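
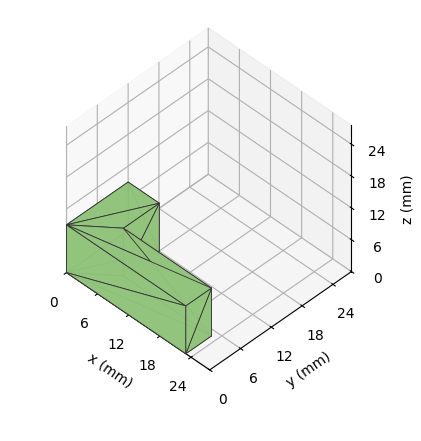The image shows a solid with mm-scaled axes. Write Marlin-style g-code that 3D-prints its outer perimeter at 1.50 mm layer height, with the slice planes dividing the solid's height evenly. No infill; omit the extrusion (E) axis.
Reading the render: the shape is an L-shaped prism: outer 23 × 12 mm, arm thicknesses ≈ 5 mm (horizontal) and 6 mm (vertical), extruded 9 mm in z (dimensions read to the nearest mm from the axis ticks). For the g-code, the solid's height is divided into equal slices at the stated Δz and each level perimeter traced with G1 moves after a G0 lift.

; perimeter-only toolpath
G21 ; units = mm
G90 ; absolute positioning
G28 ; home
; layer 1
G0 Z1.50
G0 X0.00 Y0.00
G1 X23.00 Y0.00
G1 X23.00 Y5.00
G1 X6.00 Y5.00
G1 X6.00 Y12.00
G1 X0.00 Y12.00
G1 X0.00 Y0.00
; layer 2
G0 Z3.00
G0 X0.00 Y0.00
G1 X23.00 Y0.00
G1 X23.00 Y5.00
G1 X6.00 Y5.00
G1 X6.00 Y12.00
G1 X0.00 Y12.00
G1 X0.00 Y0.00
; layer 3
G0 Z4.50
G0 X0.00 Y0.00
G1 X23.00 Y0.00
G1 X23.00 Y5.00
G1 X6.00 Y5.00
G1 X6.00 Y12.00
G1 X0.00 Y12.00
G1 X0.00 Y0.00
; layer 4
G0 Z6.00
G0 X0.00 Y0.00
G1 X23.00 Y0.00
G1 X23.00 Y5.00
G1 X6.00 Y5.00
G1 X6.00 Y12.00
G1 X0.00 Y12.00
G1 X0.00 Y0.00
; layer 5
G0 Z7.50
G0 X0.00 Y0.00
G1 X23.00 Y0.00
G1 X23.00 Y5.00
G1 X6.00 Y5.00
G1 X6.00 Y12.00
G1 X0.00 Y12.00
G1 X0.00 Y0.00
; layer 6
G0 Z9.00
G0 X0.00 Y0.00
G1 X23.00 Y0.00
G1 X23.00 Y5.00
G1 X6.00 Y5.00
G1 X6.00 Y12.00
G1 X0.00 Y12.00
G1 X0.00 Y0.00
M2 ; end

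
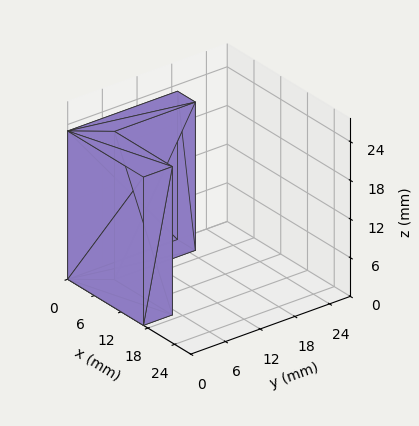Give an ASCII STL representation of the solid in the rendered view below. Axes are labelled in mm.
Reading the render: the shape is an L-shaped prism: outer 17 × 19 mm, arm thicknesses ≈ 5 mm (horizontal) and 4 mm (vertical), extruded 23 mm in z (dimensions read to the nearest mm from the axis ticks). For the STL, each face is triangulated and given an outward normal.

solid part
  facet normal 0.0000 0.0000 -1.0000
    outer loop
      vertex 17.00 5.00 0.00
      vertex 17.00 0.00 0.00
      vertex 0.00 0.00 0.00
    endloop
  endfacet
  facet normal 0.0000 0.0000 -1.0000
    outer loop
      vertex 4.00 5.00 0.00
      vertex 17.00 5.00 0.00
      vertex 0.00 0.00 0.00
    endloop
  endfacet
  facet normal 0.0000 0.0000 -1.0000
    outer loop
      vertex 4.00 19.00 0.00
      vertex 4.00 5.00 0.00
      vertex 0.00 0.00 0.00
    endloop
  endfacet
  facet normal 0.0000 0.0000 -1.0000
    outer loop
      vertex 0.00 19.00 0.00
      vertex 4.00 19.00 0.00
      vertex 0.00 0.00 0.00
    endloop
  endfacet
  facet normal 0.0000 0.0000 1.0000
    outer loop
      vertex 0.00 0.00 23.00
      vertex 17.00 0.00 23.00
      vertex 17.00 5.00 23.00
    endloop
  endfacet
  facet normal 0.0000 0.0000 1.0000
    outer loop
      vertex 0.00 0.00 23.00
      vertex 17.00 5.00 23.00
      vertex 4.00 5.00 23.00
    endloop
  endfacet
  facet normal 0.0000 0.0000 1.0000
    outer loop
      vertex 0.00 0.00 23.00
      vertex 4.00 5.00 23.00
      vertex 4.00 19.00 23.00
    endloop
  endfacet
  facet normal 0.0000 0.0000 1.0000
    outer loop
      vertex 0.00 0.00 23.00
      vertex 4.00 19.00 23.00
      vertex 0.00 19.00 23.00
    endloop
  endfacet
  facet normal 0.0000 -1.0000 0.0000
    outer loop
      vertex 0.00 0.00 0.00
      vertex 17.00 0.00 0.00
      vertex 17.00 0.00 23.00
    endloop
  endfacet
  facet normal 0.0000 -1.0000 0.0000
    outer loop
      vertex 0.00 0.00 0.00
      vertex 17.00 0.00 23.00
      vertex 0.00 0.00 23.00
    endloop
  endfacet
  facet normal 1.0000 0.0000 0.0000
    outer loop
      vertex 17.00 0.00 0.00
      vertex 17.00 5.00 0.00
      vertex 17.00 5.00 23.00
    endloop
  endfacet
  facet normal 1.0000 0.0000 0.0000
    outer loop
      vertex 17.00 0.00 0.00
      vertex 17.00 5.00 23.00
      vertex 17.00 0.00 23.00
    endloop
  endfacet
  facet normal 0.0000 1.0000 0.0000
    outer loop
      vertex 17.00 5.00 0.00
      vertex 4.00 5.00 0.00
      vertex 4.00 5.00 23.00
    endloop
  endfacet
  facet normal 0.0000 1.0000 0.0000
    outer loop
      vertex 17.00 5.00 0.00
      vertex 4.00 5.00 23.00
      vertex 17.00 5.00 23.00
    endloop
  endfacet
  facet normal 1.0000 0.0000 0.0000
    outer loop
      vertex 4.00 5.00 0.00
      vertex 4.00 19.00 0.00
      vertex 4.00 19.00 23.00
    endloop
  endfacet
  facet normal 1.0000 0.0000 0.0000
    outer loop
      vertex 4.00 5.00 0.00
      vertex 4.00 19.00 23.00
      vertex 4.00 5.00 23.00
    endloop
  endfacet
  facet normal 0.0000 1.0000 0.0000
    outer loop
      vertex 4.00 19.00 0.00
      vertex 0.00 19.00 0.00
      vertex 0.00 19.00 23.00
    endloop
  endfacet
  facet normal 0.0000 1.0000 0.0000
    outer loop
      vertex 4.00 19.00 0.00
      vertex 0.00 19.00 23.00
      vertex 4.00 19.00 23.00
    endloop
  endfacet
  facet normal -1.0000 0.0000 0.0000
    outer loop
      vertex 0.00 19.00 0.00
      vertex 0.00 0.00 0.00
      vertex 0.00 0.00 23.00
    endloop
  endfacet
  facet normal -1.0000 0.0000 0.0000
    outer loop
      vertex 0.00 19.00 0.00
      vertex 0.00 0.00 23.00
      vertex 0.00 19.00 23.00
    endloop
  endfacet
endsolid part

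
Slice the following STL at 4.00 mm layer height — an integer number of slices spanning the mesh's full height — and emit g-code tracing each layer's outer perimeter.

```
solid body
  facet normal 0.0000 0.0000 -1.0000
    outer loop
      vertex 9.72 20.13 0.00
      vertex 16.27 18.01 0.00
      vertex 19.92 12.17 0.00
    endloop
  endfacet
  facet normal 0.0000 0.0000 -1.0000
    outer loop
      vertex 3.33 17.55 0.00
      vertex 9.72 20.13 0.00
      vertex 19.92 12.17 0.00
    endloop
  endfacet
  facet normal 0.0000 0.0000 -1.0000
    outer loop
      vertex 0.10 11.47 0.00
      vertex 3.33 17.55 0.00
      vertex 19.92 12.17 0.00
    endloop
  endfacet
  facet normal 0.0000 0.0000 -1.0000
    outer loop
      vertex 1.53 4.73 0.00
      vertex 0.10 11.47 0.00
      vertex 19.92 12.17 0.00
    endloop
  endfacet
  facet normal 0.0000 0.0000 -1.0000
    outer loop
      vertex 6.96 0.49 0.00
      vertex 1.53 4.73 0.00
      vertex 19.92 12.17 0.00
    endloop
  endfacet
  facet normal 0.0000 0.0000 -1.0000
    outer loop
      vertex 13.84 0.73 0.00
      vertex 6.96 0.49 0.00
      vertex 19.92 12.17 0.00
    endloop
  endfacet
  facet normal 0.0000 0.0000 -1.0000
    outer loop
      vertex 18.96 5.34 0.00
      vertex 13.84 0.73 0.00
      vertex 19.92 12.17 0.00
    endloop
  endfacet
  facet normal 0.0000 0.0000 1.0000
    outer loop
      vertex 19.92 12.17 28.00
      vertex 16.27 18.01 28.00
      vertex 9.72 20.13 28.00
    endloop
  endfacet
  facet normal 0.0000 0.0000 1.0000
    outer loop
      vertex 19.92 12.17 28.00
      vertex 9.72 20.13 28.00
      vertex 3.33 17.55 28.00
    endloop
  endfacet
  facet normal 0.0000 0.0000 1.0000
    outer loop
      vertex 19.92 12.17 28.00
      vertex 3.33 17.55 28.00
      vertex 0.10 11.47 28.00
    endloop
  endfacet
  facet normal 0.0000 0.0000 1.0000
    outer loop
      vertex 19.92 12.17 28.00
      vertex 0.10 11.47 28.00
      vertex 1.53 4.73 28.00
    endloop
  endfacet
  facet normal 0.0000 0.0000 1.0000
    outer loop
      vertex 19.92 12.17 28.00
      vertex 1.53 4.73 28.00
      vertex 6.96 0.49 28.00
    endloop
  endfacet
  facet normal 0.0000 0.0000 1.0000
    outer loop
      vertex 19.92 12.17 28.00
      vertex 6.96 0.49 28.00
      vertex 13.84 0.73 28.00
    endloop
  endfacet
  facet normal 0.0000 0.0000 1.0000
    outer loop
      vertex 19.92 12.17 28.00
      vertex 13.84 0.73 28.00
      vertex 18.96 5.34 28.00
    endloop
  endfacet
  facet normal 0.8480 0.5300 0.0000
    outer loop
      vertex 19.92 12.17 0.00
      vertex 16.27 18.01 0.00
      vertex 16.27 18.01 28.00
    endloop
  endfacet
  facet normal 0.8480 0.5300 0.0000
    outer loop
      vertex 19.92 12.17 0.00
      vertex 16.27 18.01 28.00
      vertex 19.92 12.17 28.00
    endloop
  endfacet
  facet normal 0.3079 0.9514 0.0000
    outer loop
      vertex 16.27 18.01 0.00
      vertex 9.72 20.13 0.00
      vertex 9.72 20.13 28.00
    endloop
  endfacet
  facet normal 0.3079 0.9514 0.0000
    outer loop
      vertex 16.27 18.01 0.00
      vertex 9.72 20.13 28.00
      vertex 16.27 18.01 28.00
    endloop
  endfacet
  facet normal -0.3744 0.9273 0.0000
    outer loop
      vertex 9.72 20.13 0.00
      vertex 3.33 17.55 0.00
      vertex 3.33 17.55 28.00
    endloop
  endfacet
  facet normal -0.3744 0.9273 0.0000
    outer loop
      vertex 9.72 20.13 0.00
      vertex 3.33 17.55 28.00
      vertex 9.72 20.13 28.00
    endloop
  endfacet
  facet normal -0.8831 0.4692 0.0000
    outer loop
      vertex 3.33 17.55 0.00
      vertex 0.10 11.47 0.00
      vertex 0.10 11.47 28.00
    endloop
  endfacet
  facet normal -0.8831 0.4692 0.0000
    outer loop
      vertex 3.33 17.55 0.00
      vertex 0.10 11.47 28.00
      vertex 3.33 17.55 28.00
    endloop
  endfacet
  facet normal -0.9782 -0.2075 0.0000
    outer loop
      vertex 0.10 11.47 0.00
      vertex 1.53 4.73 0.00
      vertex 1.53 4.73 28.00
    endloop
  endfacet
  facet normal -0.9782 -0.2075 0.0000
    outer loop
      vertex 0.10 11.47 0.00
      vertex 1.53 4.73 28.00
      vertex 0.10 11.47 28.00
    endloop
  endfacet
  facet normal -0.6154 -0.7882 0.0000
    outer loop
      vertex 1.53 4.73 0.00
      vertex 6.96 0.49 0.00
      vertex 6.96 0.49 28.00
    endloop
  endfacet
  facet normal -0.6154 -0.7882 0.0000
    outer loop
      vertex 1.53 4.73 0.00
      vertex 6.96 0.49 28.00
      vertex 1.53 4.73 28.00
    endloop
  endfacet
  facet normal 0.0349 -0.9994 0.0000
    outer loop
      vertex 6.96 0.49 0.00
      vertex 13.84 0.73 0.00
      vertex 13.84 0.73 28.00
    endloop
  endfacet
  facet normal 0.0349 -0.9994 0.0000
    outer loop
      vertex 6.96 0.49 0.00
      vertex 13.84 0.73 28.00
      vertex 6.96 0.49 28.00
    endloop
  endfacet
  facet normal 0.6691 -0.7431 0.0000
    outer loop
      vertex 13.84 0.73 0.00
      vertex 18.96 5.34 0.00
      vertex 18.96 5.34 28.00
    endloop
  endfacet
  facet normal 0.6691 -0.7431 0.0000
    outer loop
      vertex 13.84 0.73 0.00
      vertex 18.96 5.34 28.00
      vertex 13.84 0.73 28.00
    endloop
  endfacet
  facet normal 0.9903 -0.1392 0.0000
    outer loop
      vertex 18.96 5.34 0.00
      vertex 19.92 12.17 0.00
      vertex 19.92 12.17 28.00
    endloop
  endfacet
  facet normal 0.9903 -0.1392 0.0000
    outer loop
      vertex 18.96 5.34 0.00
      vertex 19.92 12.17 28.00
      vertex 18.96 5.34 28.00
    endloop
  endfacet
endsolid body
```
; perimeter-only toolpath
G21 ; units = mm
G90 ; absolute positioning
G28 ; home
; layer 1
G0 Z4.00
G0 X19.92 Y12.17
G1 X16.27 Y18.01
G1 X9.72 Y20.13
G1 X3.33 Y17.55
G1 X0.10 Y11.47
G1 X1.53 Y4.73
G1 X6.96 Y0.49
G1 X13.84 Y0.73
G1 X18.96 Y5.34
G1 X19.92 Y12.17
; layer 2
G0 Z8.00
G0 X19.92 Y12.17
G1 X16.27 Y18.01
G1 X9.72 Y20.13
G1 X3.33 Y17.55
G1 X0.10 Y11.47
G1 X1.53 Y4.73
G1 X6.96 Y0.49
G1 X13.84 Y0.73
G1 X18.96 Y5.34
G1 X19.92 Y12.17
; layer 3
G0 Z12.00
G0 X19.92 Y12.17
G1 X16.27 Y18.01
G1 X9.72 Y20.13
G1 X3.33 Y17.55
G1 X0.10 Y11.47
G1 X1.53 Y4.73
G1 X6.96 Y0.49
G1 X13.84 Y0.73
G1 X18.96 Y5.34
G1 X19.92 Y12.17
; layer 4
G0 Z16.00
G0 X19.92 Y12.17
G1 X16.27 Y18.01
G1 X9.72 Y20.13
G1 X3.33 Y17.55
G1 X0.10 Y11.47
G1 X1.53 Y4.73
G1 X6.96 Y0.49
G1 X13.84 Y0.73
G1 X18.96 Y5.34
G1 X19.92 Y12.17
; layer 5
G0 Z20.00
G0 X19.92 Y12.17
G1 X16.27 Y18.01
G1 X9.72 Y20.13
G1 X3.33 Y17.55
G1 X0.10 Y11.47
G1 X1.53 Y4.73
G1 X6.96 Y0.49
G1 X13.84 Y0.73
G1 X18.96 Y5.34
G1 X19.92 Y12.17
; layer 6
G0 Z24.00
G0 X19.92 Y12.17
G1 X16.27 Y18.01
G1 X9.72 Y20.13
G1 X3.33 Y17.55
G1 X0.10 Y11.47
G1 X1.53 Y4.73
G1 X6.96 Y0.49
G1 X13.84 Y0.73
G1 X18.96 Y5.34
G1 X19.92 Y12.17
; layer 7
G0 Z28.00
G0 X19.92 Y12.17
G1 X16.27 Y18.01
G1 X9.72 Y20.13
G1 X3.33 Y17.55
G1 X0.10 Y11.47
G1 X1.53 Y4.73
G1 X6.96 Y0.49
G1 X13.84 Y0.73
G1 X18.96 Y5.34
G1 X19.92 Y12.17
M2 ; end

The solid is a regular 9-sided prism (a cylinder approximated with 9 flat sides), circumscribed radius ≈ 10.1 mm, height ≈ 28 mm. Slicing at Δz = 4.00 mm — 7 equal slices spanning the solid's height, so layer i sits at z = i·h/7 — gives 7 non-empty perimeters. Each is a 9-segment closed polygon; G0 lifts to the layer z and rapids to the start vertex, then G1 traces the edges.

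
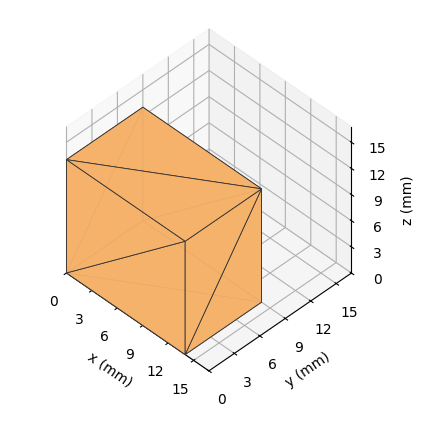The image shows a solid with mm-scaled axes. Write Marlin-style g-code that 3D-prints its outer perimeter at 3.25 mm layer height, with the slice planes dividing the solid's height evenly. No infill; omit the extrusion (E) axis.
Reading the render: the shape is a rectangular box, roughly 14 × 9 mm footprint and 13 mm tall (dimensions read to the nearest mm from the axis ticks). For the g-code, the solid's height is divided into equal slices at the stated Δz and each level perimeter traced with G1 moves after a G0 lift.

; perimeter-only toolpath
G21 ; units = mm
G90 ; absolute positioning
G28 ; home
; layer 1
G0 Z3.25
G0 X0.00 Y0.00
G1 X14.00 Y0.00
G1 X14.00 Y9.00
G1 X0.00 Y9.00
G1 X0.00 Y0.00
; layer 2
G0 Z6.50
G0 X0.00 Y0.00
G1 X14.00 Y0.00
G1 X14.00 Y9.00
G1 X0.00 Y9.00
G1 X0.00 Y0.00
; layer 3
G0 Z9.75
G0 X0.00 Y0.00
G1 X14.00 Y0.00
G1 X14.00 Y9.00
G1 X0.00 Y9.00
G1 X0.00 Y0.00
; layer 4
G0 Z13.00
G0 X0.00 Y0.00
G1 X14.00 Y0.00
G1 X14.00 Y9.00
G1 X0.00 Y9.00
G1 X0.00 Y0.00
M2 ; end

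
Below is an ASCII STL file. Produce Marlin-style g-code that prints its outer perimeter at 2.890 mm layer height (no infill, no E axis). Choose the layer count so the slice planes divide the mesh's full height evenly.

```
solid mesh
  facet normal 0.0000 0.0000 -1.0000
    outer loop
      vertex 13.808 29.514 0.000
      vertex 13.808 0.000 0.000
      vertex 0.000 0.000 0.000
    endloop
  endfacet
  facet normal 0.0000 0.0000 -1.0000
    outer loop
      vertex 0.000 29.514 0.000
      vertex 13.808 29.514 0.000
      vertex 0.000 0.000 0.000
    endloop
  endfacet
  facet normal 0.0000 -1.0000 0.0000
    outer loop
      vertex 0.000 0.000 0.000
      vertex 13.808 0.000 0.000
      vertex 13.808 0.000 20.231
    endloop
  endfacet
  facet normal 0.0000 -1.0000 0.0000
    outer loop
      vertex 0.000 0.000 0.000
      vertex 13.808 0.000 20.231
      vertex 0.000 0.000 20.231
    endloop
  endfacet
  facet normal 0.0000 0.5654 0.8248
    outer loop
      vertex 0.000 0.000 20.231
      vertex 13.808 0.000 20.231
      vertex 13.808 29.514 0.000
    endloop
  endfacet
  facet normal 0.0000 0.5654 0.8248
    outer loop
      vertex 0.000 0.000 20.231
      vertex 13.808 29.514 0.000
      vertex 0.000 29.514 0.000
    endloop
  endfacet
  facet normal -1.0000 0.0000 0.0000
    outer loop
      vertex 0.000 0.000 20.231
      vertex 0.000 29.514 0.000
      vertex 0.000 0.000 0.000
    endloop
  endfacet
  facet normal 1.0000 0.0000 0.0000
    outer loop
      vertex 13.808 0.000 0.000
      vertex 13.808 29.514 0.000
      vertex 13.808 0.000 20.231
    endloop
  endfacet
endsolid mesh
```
; perimeter-only toolpath
G21 ; units = mm
G90 ; absolute positioning
G28 ; home
; layer 1
G0 Z2.890
G0 X0.000 Y0.000
G1 X13.808 Y0.000
G1 X13.808 Y25.298
G1 X0.000 Y25.298
G1 X0.000 Y0.000
; layer 2
G0 Z5.780
G0 X0.000 Y0.000
G1 X13.808 Y0.000
G1 X13.808 Y21.081
G1 X0.000 Y21.081
G1 X0.000 Y0.000
; layer 3
G0 Z8.670
G0 X0.000 Y0.000
G1 X13.808 Y0.000
G1 X13.808 Y16.865
G1 X0.000 Y16.865
G1 X0.000 Y0.000
; layer 4
G0 Z11.561
G0 X0.000 Y0.000
G1 X13.808 Y0.000
G1 X13.808 Y12.649
G1 X0.000 Y12.649
G1 X0.000 Y0.000
; layer 5
G0 Z14.451
G0 X0.000 Y0.000
G1 X13.808 Y0.000
G1 X13.808 Y8.433
G1 X0.000 Y8.433
G1 X0.000 Y0.000
; layer 6
G0 Z17.341
G0 X0.000 Y0.000
G1 X13.808 Y0.000
G1 X13.808 Y4.216
G1 X0.000 Y4.216
G1 X0.000 Y0.000
M2 ; end

The solid is a wedge (ramp): 13.8 × 29.5 mm base, rising to 20.2 mm along the y=0 edge and sloping linearly to z=0 at y=29.5. Slicing at Δz = 2.890 mm — 7 equal slices spanning the solid's height, so layer i sits at z = i·h/7 — gives 6 non-empty perimeters. Each is a 4-segment closed polygon; G0 lifts to the layer z and rapids to the start vertex, then G1 traces the edges. The cross-section shrinks linearly with z (the slice at the apex is degenerate and omitted).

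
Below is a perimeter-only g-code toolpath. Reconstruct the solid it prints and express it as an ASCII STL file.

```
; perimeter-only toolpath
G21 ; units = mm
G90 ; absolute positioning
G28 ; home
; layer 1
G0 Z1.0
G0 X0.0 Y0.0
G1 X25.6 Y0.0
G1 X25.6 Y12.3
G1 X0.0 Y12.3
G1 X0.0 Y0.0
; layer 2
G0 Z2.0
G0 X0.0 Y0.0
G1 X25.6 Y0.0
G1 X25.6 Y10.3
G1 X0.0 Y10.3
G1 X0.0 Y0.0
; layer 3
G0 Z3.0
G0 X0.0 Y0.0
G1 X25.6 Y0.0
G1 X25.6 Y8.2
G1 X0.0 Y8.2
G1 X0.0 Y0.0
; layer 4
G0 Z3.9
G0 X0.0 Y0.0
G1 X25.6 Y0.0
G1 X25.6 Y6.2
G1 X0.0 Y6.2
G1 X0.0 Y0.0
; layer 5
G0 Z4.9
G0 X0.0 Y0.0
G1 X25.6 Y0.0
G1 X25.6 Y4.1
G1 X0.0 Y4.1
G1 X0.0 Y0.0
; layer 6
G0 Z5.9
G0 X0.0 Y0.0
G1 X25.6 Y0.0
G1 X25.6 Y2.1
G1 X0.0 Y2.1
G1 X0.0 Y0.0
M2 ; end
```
solid part
  facet normal 0.0000 0.0000 -1.0000
    outer loop
      vertex 25.6 14.4 0.0
      vertex 25.6 0.0 0.0
      vertex 0.0 0.0 0.0
    endloop
  endfacet
  facet normal 0.0000 0.0000 -1.0000
    outer loop
      vertex 0.0 14.4 0.0
      vertex 25.6 14.4 0.0
      vertex 0.0 0.0 0.0
    endloop
  endfacet
  facet normal 0.0000 -1.0000 0.0000
    outer loop
      vertex 0.0 0.0 0.0
      vertex 25.6 0.0 0.0
      vertex 25.6 0.0 6.9
    endloop
  endfacet
  facet normal 0.0000 -1.0000 0.0000
    outer loop
      vertex 0.0 0.0 0.0
      vertex 25.6 0.0 6.9
      vertex 0.0 0.0 6.9
    endloop
  endfacet
  facet normal 0.0000 0.4321 0.9018
    outer loop
      vertex 0.0 0.0 6.9
      vertex 25.6 0.0 6.9
      vertex 25.6 14.4 0.0
    endloop
  endfacet
  facet normal 0.0000 0.4321 0.9018
    outer loop
      vertex 0.0 0.0 6.9
      vertex 25.6 14.4 0.0
      vertex 0.0 14.4 0.0
    endloop
  endfacet
  facet normal -1.0000 0.0000 0.0000
    outer loop
      vertex 0.0 0.0 6.9
      vertex 0.0 14.4 0.0
      vertex 0.0 0.0 0.0
    endloop
  endfacet
  facet normal 1.0000 0.0000 0.0000
    outer loop
      vertex 25.6 0.0 0.0
      vertex 25.6 14.4 0.0
      vertex 25.6 0.0 6.9
    endloop
  endfacet
endsolid part

The G0 Z moves step by Δz≈1.0 mm. The G1 loops shrink linearly with z, so the solid tapers from its base footprint up to z≈6.9. Closing with a flat bottom cap and the tapered top and triangulating gives 8 facets — a wedge (ramp): 25.6 × 14.4 mm base, rising to 6.9 mm along the y=0 edge and sloping linearly to z=0 at y=14.4.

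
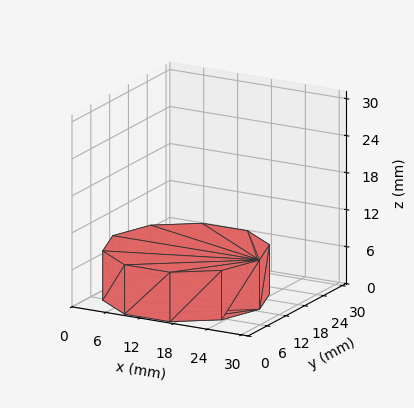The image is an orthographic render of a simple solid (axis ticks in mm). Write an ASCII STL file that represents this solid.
Reading the render: the shape is a regular 10-sided prism (a cylinder approximated with 10 flat sides), circumscribed radius ≈ 13 mm, height ≈ 8 mm (dimensions read to the nearest mm from the axis ticks). For the STL, each face is triangulated and given an outward normal.

solid part
  facet normal 0.0000 0.0000 -1.0000
    outer loop
      vertex 17.017 25.364 0.000
      vertex 23.517 20.641 0.000
      vertex 26.000 13.000 0.000
    endloop
  endfacet
  facet normal 0.0000 0.0000 -1.0000
    outer loop
      vertex 8.983 25.364 0.000
      vertex 17.017 25.364 0.000
      vertex 26.000 13.000 0.000
    endloop
  endfacet
  facet normal 0.0000 0.0000 -1.0000
    outer loop
      vertex 2.483 20.641 0.000
      vertex 8.983 25.364 0.000
      vertex 26.000 13.000 0.000
    endloop
  endfacet
  facet normal 0.0000 0.0000 -1.0000
    outer loop
      vertex 0.000 13.000 0.000
      vertex 2.483 20.641 0.000
      vertex 26.000 13.000 0.000
    endloop
  endfacet
  facet normal 0.0000 0.0000 -1.0000
    outer loop
      vertex 2.483 5.359 0.000
      vertex 0.000 13.000 0.000
      vertex 26.000 13.000 0.000
    endloop
  endfacet
  facet normal 0.0000 0.0000 -1.0000
    outer loop
      vertex 8.983 0.636 0.000
      vertex 2.483 5.359 0.000
      vertex 26.000 13.000 0.000
    endloop
  endfacet
  facet normal 0.0000 0.0000 -1.0000
    outer loop
      vertex 17.017 0.636 0.000
      vertex 8.983 0.636 0.000
      vertex 26.000 13.000 0.000
    endloop
  endfacet
  facet normal 0.0000 0.0000 -1.0000
    outer loop
      vertex 23.517 5.359 0.000
      vertex 17.017 0.636 0.000
      vertex 26.000 13.000 0.000
    endloop
  endfacet
  facet normal 0.0000 0.0000 1.0000
    outer loop
      vertex 26.000 13.000 8.000
      vertex 23.517 20.641 8.000
      vertex 17.017 25.364 8.000
    endloop
  endfacet
  facet normal 0.0000 0.0000 1.0000
    outer loop
      vertex 26.000 13.000 8.000
      vertex 17.017 25.364 8.000
      vertex 8.983 25.364 8.000
    endloop
  endfacet
  facet normal 0.0000 0.0000 1.0000
    outer loop
      vertex 26.000 13.000 8.000
      vertex 8.983 25.364 8.000
      vertex 2.483 20.641 8.000
    endloop
  endfacet
  facet normal 0.0000 0.0000 1.0000
    outer loop
      vertex 26.000 13.000 8.000
      vertex 2.483 20.641 8.000
      vertex 0.000 13.000 8.000
    endloop
  endfacet
  facet normal 0.0000 0.0000 1.0000
    outer loop
      vertex 26.000 13.000 8.000
      vertex 0.000 13.000 8.000
      vertex 2.483 5.359 8.000
    endloop
  endfacet
  facet normal 0.0000 0.0000 1.0000
    outer loop
      vertex 26.000 13.000 8.000
      vertex 2.483 5.359 8.000
      vertex 8.983 0.636 8.000
    endloop
  endfacet
  facet normal 0.0000 0.0000 1.0000
    outer loop
      vertex 26.000 13.000 8.000
      vertex 8.983 0.636 8.000
      vertex 17.017 0.636 8.000
    endloop
  endfacet
  facet normal 0.0000 0.0000 1.0000
    outer loop
      vertex 26.000 13.000 8.000
      vertex 17.017 0.636 8.000
      vertex 23.517 5.359 8.000
    endloop
  endfacet
  facet normal 0.9510 0.3090 0.0000
    outer loop
      vertex 26.000 13.000 0.000
      vertex 23.517 20.641 0.000
      vertex 23.517 20.641 8.000
    endloop
  endfacet
  facet normal 0.9510 0.3090 0.0000
    outer loop
      vertex 26.000 13.000 0.000
      vertex 23.517 20.641 8.000
      vertex 26.000 13.000 8.000
    endloop
  endfacet
  facet normal 0.5878 0.8090 0.0000
    outer loop
      vertex 23.517 20.641 0.000
      vertex 17.017 25.364 0.000
      vertex 17.017 25.364 8.000
    endloop
  endfacet
  facet normal 0.5878 0.8090 0.0000
    outer loop
      vertex 23.517 20.641 0.000
      vertex 17.017 25.364 8.000
      vertex 23.517 20.641 8.000
    endloop
  endfacet
  facet normal 0.0000 1.0000 0.0000
    outer loop
      vertex 17.017 25.364 0.000
      vertex 8.983 25.364 0.000
      vertex 8.983 25.364 8.000
    endloop
  endfacet
  facet normal 0.0000 1.0000 0.0000
    outer loop
      vertex 17.017 25.364 0.000
      vertex 8.983 25.364 8.000
      vertex 17.017 25.364 8.000
    endloop
  endfacet
  facet normal -0.5878 0.8090 0.0000
    outer loop
      vertex 8.983 25.364 0.000
      vertex 2.483 20.641 0.000
      vertex 2.483 20.641 8.000
    endloop
  endfacet
  facet normal -0.5878 0.8090 0.0000
    outer loop
      vertex 8.983 25.364 0.000
      vertex 2.483 20.641 8.000
      vertex 8.983 25.364 8.000
    endloop
  endfacet
  facet normal -0.9510 0.3090 0.0000
    outer loop
      vertex 2.483 20.641 0.000
      vertex 0.000 13.000 0.000
      vertex 0.000 13.000 8.000
    endloop
  endfacet
  facet normal -0.9510 0.3090 0.0000
    outer loop
      vertex 2.483 20.641 0.000
      vertex 0.000 13.000 8.000
      vertex 2.483 20.641 8.000
    endloop
  endfacet
  facet normal -0.9510 -0.3090 0.0000
    outer loop
      vertex 0.000 13.000 0.000
      vertex 2.483 5.359 0.000
      vertex 2.483 5.359 8.000
    endloop
  endfacet
  facet normal -0.9510 -0.3090 0.0000
    outer loop
      vertex 0.000 13.000 0.000
      vertex 2.483 5.359 8.000
      vertex 0.000 13.000 8.000
    endloop
  endfacet
  facet normal -0.5878 -0.8090 0.0000
    outer loop
      vertex 2.483 5.359 0.000
      vertex 8.983 0.636 0.000
      vertex 8.983 0.636 8.000
    endloop
  endfacet
  facet normal -0.5878 -0.8090 0.0000
    outer loop
      vertex 2.483 5.359 0.000
      vertex 8.983 0.636 8.000
      vertex 2.483 5.359 8.000
    endloop
  endfacet
  facet normal 0.0000 -1.0000 0.0000
    outer loop
      vertex 8.983 0.636 0.000
      vertex 17.017 0.636 0.000
      vertex 17.017 0.636 8.000
    endloop
  endfacet
  facet normal 0.0000 -1.0000 0.0000
    outer loop
      vertex 8.983 0.636 0.000
      vertex 17.017 0.636 8.000
      vertex 8.983 0.636 8.000
    endloop
  endfacet
  facet normal 0.5878 -0.8090 0.0000
    outer loop
      vertex 17.017 0.636 0.000
      vertex 23.517 5.359 0.000
      vertex 23.517 5.359 8.000
    endloop
  endfacet
  facet normal 0.5878 -0.8090 0.0000
    outer loop
      vertex 17.017 0.636 0.000
      vertex 23.517 5.359 8.000
      vertex 17.017 0.636 8.000
    endloop
  endfacet
  facet normal 0.9510 -0.3090 0.0000
    outer loop
      vertex 23.517 5.359 0.000
      vertex 26.000 13.000 0.000
      vertex 26.000 13.000 8.000
    endloop
  endfacet
  facet normal 0.9510 -0.3090 0.0000
    outer loop
      vertex 23.517 5.359 0.000
      vertex 26.000 13.000 8.000
      vertex 23.517 5.359 8.000
    endloop
  endfacet
endsolid part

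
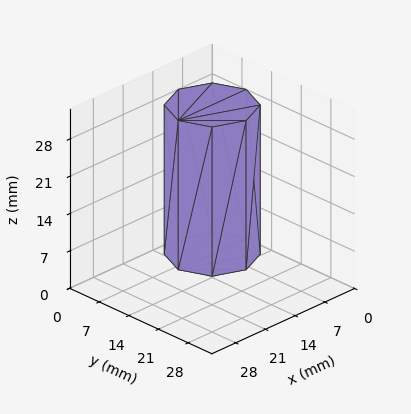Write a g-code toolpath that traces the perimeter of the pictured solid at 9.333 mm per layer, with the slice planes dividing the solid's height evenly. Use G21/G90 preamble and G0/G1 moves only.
Reading the render: the shape is a regular 8-sided prism (a cylinder approximated with 8 flat sides), circumscribed radius ≈ 8 mm, height ≈ 28 mm (dimensions read to the nearest mm from the axis ticks). For the g-code, the solid's height is divided into equal slices at the stated Δz and each level perimeter traced with G1 moves after a G0 lift.

; perimeter-only toolpath
G21 ; units = mm
G90 ; absolute positioning
G28 ; home
; layer 1
G0 Z9.333
G0 X16.000 Y8.000
G1 X13.657 Y13.657
G1 X8.000 Y16.000
G1 X2.343 Y13.657
G1 X0.000 Y8.000
G1 X2.343 Y2.343
G1 X8.000 Y0.000
G1 X13.657 Y2.343
G1 X16.000 Y8.000
; layer 2
G0 Z18.667
G0 X16.000 Y8.000
G1 X13.657 Y13.657
G1 X8.000 Y16.000
G1 X2.343 Y13.657
G1 X0.000 Y8.000
G1 X2.343 Y2.343
G1 X8.000 Y0.000
G1 X13.657 Y2.343
G1 X16.000 Y8.000
; layer 3
G0 Z28.000
G0 X16.000 Y8.000
G1 X13.657 Y13.657
G1 X8.000 Y16.000
G1 X2.343 Y13.657
G1 X0.000 Y8.000
G1 X2.343 Y2.343
G1 X8.000 Y0.000
G1 X13.657 Y2.343
G1 X16.000 Y8.000
M2 ; end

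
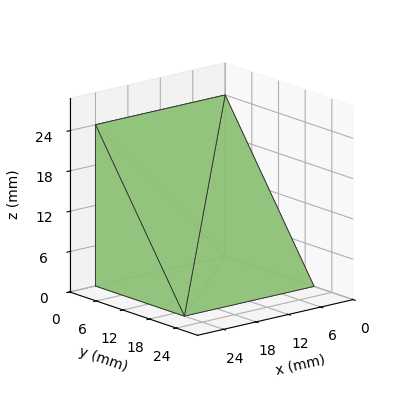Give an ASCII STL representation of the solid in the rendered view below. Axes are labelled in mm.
Reading the render: the shape is a wedge (ramp): 24 × 20 mm base, rising to 24 mm along the y=0 edge and sloping linearly to z=0 at y=20 (dimensions read to the nearest mm from the axis ticks). For the STL, each face is triangulated and given an outward normal.

solid part
  facet normal 0.0000 0.0000 -1.0000
    outer loop
      vertex 24.000 20.000 0.000
      vertex 24.000 0.000 0.000
      vertex 0.000 0.000 0.000
    endloop
  endfacet
  facet normal 0.0000 0.0000 -1.0000
    outer loop
      vertex 0.000 20.000 0.000
      vertex 24.000 20.000 0.000
      vertex 0.000 0.000 0.000
    endloop
  endfacet
  facet normal 0.0000 -1.0000 0.0000
    outer loop
      vertex 0.000 0.000 0.000
      vertex 24.000 0.000 0.000
      vertex 24.000 0.000 24.000
    endloop
  endfacet
  facet normal 0.0000 -1.0000 0.0000
    outer loop
      vertex 0.000 0.000 0.000
      vertex 24.000 0.000 24.000
      vertex 0.000 0.000 24.000
    endloop
  endfacet
  facet normal 0.0000 0.7682 0.6402
    outer loop
      vertex 0.000 0.000 24.000
      vertex 24.000 0.000 24.000
      vertex 24.000 20.000 0.000
    endloop
  endfacet
  facet normal 0.0000 0.7682 0.6402
    outer loop
      vertex 0.000 0.000 24.000
      vertex 24.000 20.000 0.000
      vertex 0.000 20.000 0.000
    endloop
  endfacet
  facet normal -1.0000 0.0000 0.0000
    outer loop
      vertex 0.000 0.000 24.000
      vertex 0.000 20.000 0.000
      vertex 0.000 0.000 0.000
    endloop
  endfacet
  facet normal 1.0000 0.0000 0.0000
    outer loop
      vertex 24.000 0.000 0.000
      vertex 24.000 20.000 0.000
      vertex 24.000 0.000 24.000
    endloop
  endfacet
endsolid part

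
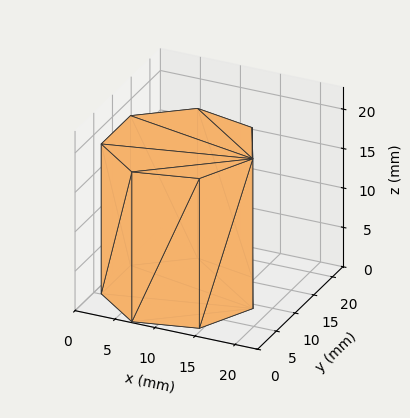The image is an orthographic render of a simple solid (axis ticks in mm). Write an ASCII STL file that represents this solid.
Reading the render: the shape is a regular 7-sided prism (a cylinder approximated with 7 flat sides), circumscribed radius ≈ 9 mm, height ≈ 19 mm (dimensions read to the nearest mm from the axis ticks). For the STL, each face is triangulated and given an outward normal.

solid part
  facet normal 0.0000 0.0000 -1.0000
    outer loop
      vertex 6.997 17.774 0.000
      vertex 14.611 16.036 0.000
      vertex 18.000 9.000 0.000
    endloop
  endfacet
  facet normal 0.0000 0.0000 -1.0000
    outer loop
      vertex 0.891 12.905 0.000
      vertex 6.997 17.774 0.000
      vertex 18.000 9.000 0.000
    endloop
  endfacet
  facet normal 0.0000 0.0000 -1.0000
    outer loop
      vertex 0.891 5.095 0.000
      vertex 0.891 12.905 0.000
      vertex 18.000 9.000 0.000
    endloop
  endfacet
  facet normal 0.0000 0.0000 -1.0000
    outer loop
      vertex 6.997 0.226 0.000
      vertex 0.891 5.095 0.000
      vertex 18.000 9.000 0.000
    endloop
  endfacet
  facet normal 0.0000 0.0000 -1.0000
    outer loop
      vertex 14.611 1.964 0.000
      vertex 6.997 0.226 0.000
      vertex 18.000 9.000 0.000
    endloop
  endfacet
  facet normal 0.0000 0.0000 1.0000
    outer loop
      vertex 18.000 9.000 19.000
      vertex 14.611 16.036 19.000
      vertex 6.997 17.774 19.000
    endloop
  endfacet
  facet normal 0.0000 0.0000 1.0000
    outer loop
      vertex 18.000 9.000 19.000
      vertex 6.997 17.774 19.000
      vertex 0.891 12.905 19.000
    endloop
  endfacet
  facet normal 0.0000 0.0000 1.0000
    outer loop
      vertex 18.000 9.000 19.000
      vertex 0.891 12.905 19.000
      vertex 0.891 5.095 19.000
    endloop
  endfacet
  facet normal 0.0000 0.0000 1.0000
    outer loop
      vertex 18.000 9.000 19.000
      vertex 0.891 5.095 19.000
      vertex 6.997 0.226 19.000
    endloop
  endfacet
  facet normal 0.0000 0.0000 1.0000
    outer loop
      vertex 18.000 9.000 19.000
      vertex 6.997 0.226 19.000
      vertex 14.611 1.964 19.000
    endloop
  endfacet
  facet normal 0.9009 0.4340 0.0000
    outer loop
      vertex 18.000 9.000 0.000
      vertex 14.611 16.036 0.000
      vertex 14.611 16.036 19.000
    endloop
  endfacet
  facet normal 0.9009 0.4340 0.0000
    outer loop
      vertex 18.000 9.000 0.000
      vertex 14.611 16.036 19.000
      vertex 18.000 9.000 19.000
    endloop
  endfacet
  facet normal 0.2225 0.9749 0.0000
    outer loop
      vertex 14.611 16.036 0.000
      vertex 6.997 17.774 0.000
      vertex 6.997 17.774 19.000
    endloop
  endfacet
  facet normal 0.2225 0.9749 0.0000
    outer loop
      vertex 14.611 16.036 0.000
      vertex 6.997 17.774 19.000
      vertex 14.611 16.036 19.000
    endloop
  endfacet
  facet normal -0.6235 0.7819 0.0000
    outer loop
      vertex 6.997 17.774 0.000
      vertex 0.891 12.905 0.000
      vertex 0.891 12.905 19.000
    endloop
  endfacet
  facet normal -0.6235 0.7819 0.0000
    outer loop
      vertex 6.997 17.774 0.000
      vertex 0.891 12.905 19.000
      vertex 6.997 17.774 19.000
    endloop
  endfacet
  facet normal -1.0000 0.0000 0.0000
    outer loop
      vertex 0.891 12.905 0.000
      vertex 0.891 5.095 0.000
      vertex 0.891 5.095 19.000
    endloop
  endfacet
  facet normal -1.0000 0.0000 0.0000
    outer loop
      vertex 0.891 12.905 0.000
      vertex 0.891 5.095 19.000
      vertex 0.891 12.905 19.000
    endloop
  endfacet
  facet normal -0.6235 -0.7819 0.0000
    outer loop
      vertex 0.891 5.095 0.000
      vertex 6.997 0.226 0.000
      vertex 6.997 0.226 19.000
    endloop
  endfacet
  facet normal -0.6235 -0.7819 0.0000
    outer loop
      vertex 0.891 5.095 0.000
      vertex 6.997 0.226 19.000
      vertex 0.891 5.095 19.000
    endloop
  endfacet
  facet normal 0.2225 -0.9749 0.0000
    outer loop
      vertex 6.997 0.226 0.000
      vertex 14.611 1.964 0.000
      vertex 14.611 1.964 19.000
    endloop
  endfacet
  facet normal 0.2225 -0.9749 0.0000
    outer loop
      vertex 6.997 0.226 0.000
      vertex 14.611 1.964 19.000
      vertex 6.997 0.226 19.000
    endloop
  endfacet
  facet normal 0.9009 -0.4340 0.0000
    outer loop
      vertex 14.611 1.964 0.000
      vertex 18.000 9.000 0.000
      vertex 18.000 9.000 19.000
    endloop
  endfacet
  facet normal 0.9009 -0.4340 0.0000
    outer loop
      vertex 14.611 1.964 0.000
      vertex 18.000 9.000 19.000
      vertex 14.611 1.964 19.000
    endloop
  endfacet
endsolid part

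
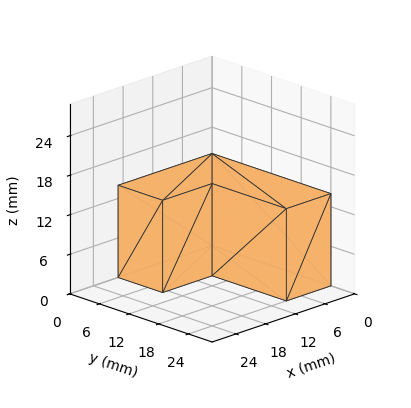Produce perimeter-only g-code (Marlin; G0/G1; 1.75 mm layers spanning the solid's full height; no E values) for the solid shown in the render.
Reading the render: the shape is an L-shaped prism: outer 19 × 24 mm, arm thicknesses ≈ 9 mm (horizontal) and 9 mm (vertical), extruded 14 mm in z (dimensions read to the nearest mm from the axis ticks). For the g-code, the solid's height is divided into equal slices at the stated Δz and each level perimeter traced with G1 moves after a G0 lift.

; perimeter-only toolpath
G21 ; units = mm
G90 ; absolute positioning
G28 ; home
; layer 1
G0 Z1.75
G0 X0.00 Y0.00
G1 X19.00 Y0.00
G1 X19.00 Y9.00
G1 X9.00 Y9.00
G1 X9.00 Y24.00
G1 X0.00 Y24.00
G1 X0.00 Y0.00
; layer 2
G0 Z3.50
G0 X0.00 Y0.00
G1 X19.00 Y0.00
G1 X19.00 Y9.00
G1 X9.00 Y9.00
G1 X9.00 Y24.00
G1 X0.00 Y24.00
G1 X0.00 Y0.00
; layer 3
G0 Z5.25
G0 X0.00 Y0.00
G1 X19.00 Y0.00
G1 X19.00 Y9.00
G1 X9.00 Y9.00
G1 X9.00 Y24.00
G1 X0.00 Y24.00
G1 X0.00 Y0.00
; layer 4
G0 Z7.00
G0 X0.00 Y0.00
G1 X19.00 Y0.00
G1 X19.00 Y9.00
G1 X9.00 Y9.00
G1 X9.00 Y24.00
G1 X0.00 Y24.00
G1 X0.00 Y0.00
; layer 5
G0 Z8.75
G0 X0.00 Y0.00
G1 X19.00 Y0.00
G1 X19.00 Y9.00
G1 X9.00 Y9.00
G1 X9.00 Y24.00
G1 X0.00 Y24.00
G1 X0.00 Y0.00
; layer 6
G0 Z10.50
G0 X0.00 Y0.00
G1 X19.00 Y0.00
G1 X19.00 Y9.00
G1 X9.00 Y9.00
G1 X9.00 Y24.00
G1 X0.00 Y24.00
G1 X0.00 Y0.00
; layer 7
G0 Z12.25
G0 X0.00 Y0.00
G1 X19.00 Y0.00
G1 X19.00 Y9.00
G1 X9.00 Y9.00
G1 X9.00 Y24.00
G1 X0.00 Y24.00
G1 X0.00 Y0.00
; layer 8
G0 Z14.00
G0 X0.00 Y0.00
G1 X19.00 Y0.00
G1 X19.00 Y9.00
G1 X9.00 Y9.00
G1 X9.00 Y24.00
G1 X0.00 Y24.00
G1 X0.00 Y0.00
M2 ; end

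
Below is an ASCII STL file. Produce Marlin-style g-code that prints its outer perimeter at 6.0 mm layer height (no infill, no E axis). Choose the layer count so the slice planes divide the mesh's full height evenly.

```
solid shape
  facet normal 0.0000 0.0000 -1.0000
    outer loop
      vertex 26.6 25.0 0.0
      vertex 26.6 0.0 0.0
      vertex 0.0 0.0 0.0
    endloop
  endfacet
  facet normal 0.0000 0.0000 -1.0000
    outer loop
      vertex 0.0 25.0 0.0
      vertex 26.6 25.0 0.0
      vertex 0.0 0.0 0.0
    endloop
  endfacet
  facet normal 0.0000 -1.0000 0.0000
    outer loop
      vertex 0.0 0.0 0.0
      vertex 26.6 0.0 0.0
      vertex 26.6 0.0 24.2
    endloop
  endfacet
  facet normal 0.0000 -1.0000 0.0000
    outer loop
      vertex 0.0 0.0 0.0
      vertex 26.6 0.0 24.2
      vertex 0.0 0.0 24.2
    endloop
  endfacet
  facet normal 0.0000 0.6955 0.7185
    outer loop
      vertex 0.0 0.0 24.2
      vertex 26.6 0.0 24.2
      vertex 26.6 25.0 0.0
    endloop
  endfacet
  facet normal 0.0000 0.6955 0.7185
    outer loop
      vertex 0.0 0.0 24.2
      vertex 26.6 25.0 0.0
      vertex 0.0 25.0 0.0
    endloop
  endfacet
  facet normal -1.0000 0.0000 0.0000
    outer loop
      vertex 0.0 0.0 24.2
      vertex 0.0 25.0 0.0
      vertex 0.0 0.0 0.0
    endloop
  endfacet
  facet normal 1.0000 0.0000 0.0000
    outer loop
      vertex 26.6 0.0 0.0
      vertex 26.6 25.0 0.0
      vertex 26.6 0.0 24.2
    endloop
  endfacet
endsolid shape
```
; perimeter-only toolpath
G21 ; units = mm
G90 ; absolute positioning
G28 ; home
; layer 1
G0 Z6.0
G0 X0.0 Y0.0
G1 X26.6 Y0.0
G1 X26.6 Y18.8
G1 X0.0 Y18.8
G1 X0.0 Y0.0
; layer 2
G0 Z12.1
G0 X0.0 Y0.0
G1 X26.6 Y0.0
G1 X26.6 Y12.5
G1 X0.0 Y12.5
G1 X0.0 Y0.0
; layer 3
G0 Z18.1
G0 X0.0 Y0.0
G1 X26.6 Y0.0
G1 X26.6 Y6.2
G1 X0.0 Y6.2
G1 X0.0 Y0.0
M2 ; end

The solid is a wedge (ramp): 26.6 × 25 mm base, rising to 24.2 mm along the y=0 edge and sloping linearly to z=0 at y=25. Slicing at Δz = 6.0 mm — 4 equal slices spanning the solid's height, so layer i sits at z = i·h/4 — gives 3 non-empty perimeters. Each is a 4-segment closed polygon; G0 lifts to the layer z and rapids to the start vertex, then G1 traces the edges. The cross-section shrinks linearly with z (the slice at the apex is degenerate and omitted).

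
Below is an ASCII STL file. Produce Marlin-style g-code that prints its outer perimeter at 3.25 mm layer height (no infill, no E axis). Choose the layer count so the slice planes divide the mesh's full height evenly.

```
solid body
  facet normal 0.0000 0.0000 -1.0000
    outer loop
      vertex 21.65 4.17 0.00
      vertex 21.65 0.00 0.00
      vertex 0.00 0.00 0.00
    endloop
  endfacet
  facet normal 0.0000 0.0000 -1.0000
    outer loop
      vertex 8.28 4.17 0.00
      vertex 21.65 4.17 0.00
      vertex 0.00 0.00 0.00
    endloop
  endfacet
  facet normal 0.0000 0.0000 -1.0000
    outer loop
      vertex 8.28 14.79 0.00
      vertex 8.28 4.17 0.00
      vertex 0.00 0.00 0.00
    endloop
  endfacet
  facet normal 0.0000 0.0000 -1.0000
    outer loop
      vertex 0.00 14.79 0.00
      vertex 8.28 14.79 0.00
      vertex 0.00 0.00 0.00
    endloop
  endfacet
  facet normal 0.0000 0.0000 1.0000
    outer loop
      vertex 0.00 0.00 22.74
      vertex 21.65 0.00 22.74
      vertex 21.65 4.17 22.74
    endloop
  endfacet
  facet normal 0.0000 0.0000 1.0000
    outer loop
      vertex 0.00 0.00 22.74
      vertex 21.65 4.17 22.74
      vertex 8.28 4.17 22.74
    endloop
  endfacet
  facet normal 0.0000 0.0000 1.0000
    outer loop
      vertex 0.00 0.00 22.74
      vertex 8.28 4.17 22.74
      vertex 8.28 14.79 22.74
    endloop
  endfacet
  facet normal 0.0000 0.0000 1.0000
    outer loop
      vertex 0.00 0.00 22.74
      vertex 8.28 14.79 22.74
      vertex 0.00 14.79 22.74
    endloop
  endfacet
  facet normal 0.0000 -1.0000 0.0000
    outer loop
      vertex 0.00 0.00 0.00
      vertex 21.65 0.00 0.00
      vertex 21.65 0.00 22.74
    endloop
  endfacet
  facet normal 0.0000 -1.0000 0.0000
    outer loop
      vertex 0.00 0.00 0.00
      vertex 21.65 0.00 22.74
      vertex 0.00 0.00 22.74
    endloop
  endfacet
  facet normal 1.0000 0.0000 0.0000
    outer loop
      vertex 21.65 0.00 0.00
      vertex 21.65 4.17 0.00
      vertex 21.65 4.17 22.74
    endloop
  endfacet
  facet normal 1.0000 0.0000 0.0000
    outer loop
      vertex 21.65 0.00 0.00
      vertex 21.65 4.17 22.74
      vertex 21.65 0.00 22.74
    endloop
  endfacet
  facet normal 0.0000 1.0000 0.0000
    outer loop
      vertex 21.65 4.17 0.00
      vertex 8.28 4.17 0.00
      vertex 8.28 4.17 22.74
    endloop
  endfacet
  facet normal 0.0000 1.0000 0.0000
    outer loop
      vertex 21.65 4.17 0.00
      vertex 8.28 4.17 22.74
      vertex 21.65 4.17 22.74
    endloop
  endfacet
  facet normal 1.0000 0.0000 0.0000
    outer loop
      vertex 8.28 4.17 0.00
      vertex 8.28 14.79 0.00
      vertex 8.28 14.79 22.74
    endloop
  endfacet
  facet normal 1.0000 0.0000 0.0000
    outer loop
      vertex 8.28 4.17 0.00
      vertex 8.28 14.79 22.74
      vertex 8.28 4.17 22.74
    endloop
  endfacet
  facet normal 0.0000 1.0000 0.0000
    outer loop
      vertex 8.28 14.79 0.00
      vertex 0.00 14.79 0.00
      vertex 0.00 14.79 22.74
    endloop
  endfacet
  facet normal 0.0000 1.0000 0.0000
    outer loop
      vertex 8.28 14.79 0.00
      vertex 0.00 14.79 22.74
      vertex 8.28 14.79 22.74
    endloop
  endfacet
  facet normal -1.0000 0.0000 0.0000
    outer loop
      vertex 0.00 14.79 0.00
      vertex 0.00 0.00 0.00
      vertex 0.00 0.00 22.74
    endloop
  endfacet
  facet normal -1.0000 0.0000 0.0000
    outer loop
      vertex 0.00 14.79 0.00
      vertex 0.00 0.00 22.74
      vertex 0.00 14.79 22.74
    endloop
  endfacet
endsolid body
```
; perimeter-only toolpath
G21 ; units = mm
G90 ; absolute positioning
G28 ; home
; layer 1
G0 Z3.25
G0 X0.00 Y0.00
G1 X21.65 Y0.00
G1 X21.65 Y4.17
G1 X8.28 Y4.17
G1 X8.28 Y14.79
G1 X0.00 Y14.79
G1 X0.00 Y0.00
; layer 2
G0 Z6.50
G0 X0.00 Y0.00
G1 X21.65 Y0.00
G1 X21.65 Y4.17
G1 X8.28 Y4.17
G1 X8.28 Y14.79
G1 X0.00 Y14.79
G1 X0.00 Y0.00
; layer 3
G0 Z9.75
G0 X0.00 Y0.00
G1 X21.65 Y0.00
G1 X21.65 Y4.17
G1 X8.28 Y4.17
G1 X8.28 Y14.79
G1 X0.00 Y14.79
G1 X0.00 Y0.00
; layer 4
G0 Z12.99
G0 X0.00 Y0.00
G1 X21.65 Y0.00
G1 X21.65 Y4.17
G1 X8.28 Y4.17
G1 X8.28 Y14.79
G1 X0.00 Y14.79
G1 X0.00 Y0.00
; layer 5
G0 Z16.24
G0 X0.00 Y0.00
G1 X21.65 Y0.00
G1 X21.65 Y4.17
G1 X8.28 Y4.17
G1 X8.28 Y14.79
G1 X0.00 Y14.79
G1 X0.00 Y0.00
; layer 6
G0 Z19.49
G0 X0.00 Y0.00
G1 X21.65 Y0.00
G1 X21.65 Y4.17
G1 X8.28 Y4.17
G1 X8.28 Y14.79
G1 X0.00 Y14.79
G1 X0.00 Y0.00
; layer 7
G0 Z22.74
G0 X0.00 Y0.00
G1 X21.65 Y0.00
G1 X21.65 Y4.17
G1 X8.28 Y4.17
G1 X8.28 Y14.79
G1 X0.00 Y14.79
G1 X0.00 Y0.00
M2 ; end

The solid is an L-shaped prism: outer 21.6 × 14.8 mm, arm thicknesses ≈ 4.17 mm (horizontal) and 8.28 mm (vertical), extruded 22.7 mm in z. Slicing at Δz = 3.25 mm — 7 equal slices spanning the solid's height, so layer i sits at z = i·h/7 — gives 7 non-empty perimeters. Each is a 6-segment closed polygon; G0 lifts to the layer z and rapids to the start vertex, then G1 traces the edges.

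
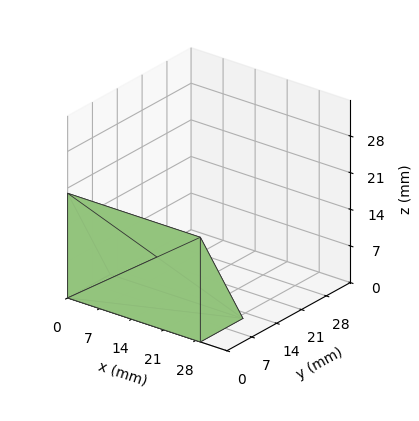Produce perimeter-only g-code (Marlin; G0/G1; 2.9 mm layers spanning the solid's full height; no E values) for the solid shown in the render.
Reading the render: the shape is a wedge (ramp): 29 × 12 mm base, rising to 20 mm along the y=0 edge and sloping linearly to z=0 at y=12 (dimensions read to the nearest mm from the axis ticks). For the g-code, the solid's height is divided into equal slices at the stated Δz and each level perimeter traced with G1 moves after a G0 lift.

; perimeter-only toolpath
G21 ; units = mm
G90 ; absolute positioning
G28 ; home
; layer 1
G0 Z2.9
G0 X0.0 Y0.0
G1 X29.0 Y0.0
G1 X29.0 Y10.3
G1 X0.0 Y10.3
G1 X0.0 Y0.0
; layer 2
G0 Z5.7
G0 X0.0 Y0.0
G1 X29.0 Y0.0
G1 X29.0 Y8.6
G1 X0.0 Y8.6
G1 X0.0 Y0.0
; layer 3
G0 Z8.6
G0 X0.0 Y0.0
G1 X29.0 Y0.0
G1 X29.0 Y6.9
G1 X0.0 Y6.9
G1 X0.0 Y0.0
; layer 4
G0 Z11.4
G0 X0.0 Y0.0
G1 X29.0 Y0.0
G1 X29.0 Y5.1
G1 X0.0 Y5.1
G1 X0.0 Y0.0
; layer 5
G0 Z14.3
G0 X0.0 Y0.0
G1 X29.0 Y0.0
G1 X29.0 Y3.4
G1 X0.0 Y3.4
G1 X0.0 Y0.0
; layer 6
G0 Z17.1
G0 X0.0 Y0.0
G1 X29.0 Y0.0
G1 X29.0 Y1.7
G1 X0.0 Y1.7
G1 X0.0 Y0.0
M2 ; end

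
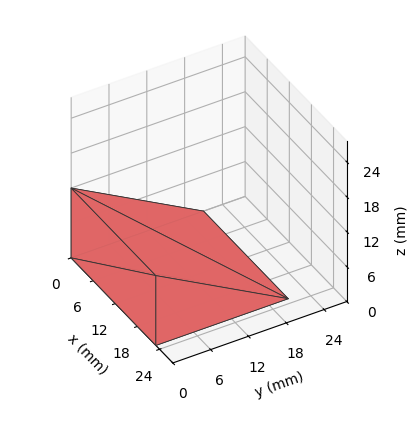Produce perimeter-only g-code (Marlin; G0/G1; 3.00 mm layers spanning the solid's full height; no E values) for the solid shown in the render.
Reading the render: the shape is a wedge (ramp): 23 × 21 mm base, rising to 12 mm along the y=0 edge and sloping linearly to z=0 at y=21 (dimensions read to the nearest mm from the axis ticks). For the g-code, the solid's height is divided into equal slices at the stated Δz and each level perimeter traced with G1 moves after a G0 lift.

; perimeter-only toolpath
G21 ; units = mm
G90 ; absolute positioning
G28 ; home
; layer 1
G0 Z3.00
G0 X0.00 Y0.00
G1 X23.00 Y0.00
G1 X23.00 Y15.75
G1 X0.00 Y15.75
G1 X0.00 Y0.00
; layer 2
G0 Z6.00
G0 X0.00 Y0.00
G1 X23.00 Y0.00
G1 X23.00 Y10.50
G1 X0.00 Y10.50
G1 X0.00 Y0.00
; layer 3
G0 Z9.00
G0 X0.00 Y0.00
G1 X23.00 Y0.00
G1 X23.00 Y5.25
G1 X0.00 Y5.25
G1 X0.00 Y0.00
M2 ; end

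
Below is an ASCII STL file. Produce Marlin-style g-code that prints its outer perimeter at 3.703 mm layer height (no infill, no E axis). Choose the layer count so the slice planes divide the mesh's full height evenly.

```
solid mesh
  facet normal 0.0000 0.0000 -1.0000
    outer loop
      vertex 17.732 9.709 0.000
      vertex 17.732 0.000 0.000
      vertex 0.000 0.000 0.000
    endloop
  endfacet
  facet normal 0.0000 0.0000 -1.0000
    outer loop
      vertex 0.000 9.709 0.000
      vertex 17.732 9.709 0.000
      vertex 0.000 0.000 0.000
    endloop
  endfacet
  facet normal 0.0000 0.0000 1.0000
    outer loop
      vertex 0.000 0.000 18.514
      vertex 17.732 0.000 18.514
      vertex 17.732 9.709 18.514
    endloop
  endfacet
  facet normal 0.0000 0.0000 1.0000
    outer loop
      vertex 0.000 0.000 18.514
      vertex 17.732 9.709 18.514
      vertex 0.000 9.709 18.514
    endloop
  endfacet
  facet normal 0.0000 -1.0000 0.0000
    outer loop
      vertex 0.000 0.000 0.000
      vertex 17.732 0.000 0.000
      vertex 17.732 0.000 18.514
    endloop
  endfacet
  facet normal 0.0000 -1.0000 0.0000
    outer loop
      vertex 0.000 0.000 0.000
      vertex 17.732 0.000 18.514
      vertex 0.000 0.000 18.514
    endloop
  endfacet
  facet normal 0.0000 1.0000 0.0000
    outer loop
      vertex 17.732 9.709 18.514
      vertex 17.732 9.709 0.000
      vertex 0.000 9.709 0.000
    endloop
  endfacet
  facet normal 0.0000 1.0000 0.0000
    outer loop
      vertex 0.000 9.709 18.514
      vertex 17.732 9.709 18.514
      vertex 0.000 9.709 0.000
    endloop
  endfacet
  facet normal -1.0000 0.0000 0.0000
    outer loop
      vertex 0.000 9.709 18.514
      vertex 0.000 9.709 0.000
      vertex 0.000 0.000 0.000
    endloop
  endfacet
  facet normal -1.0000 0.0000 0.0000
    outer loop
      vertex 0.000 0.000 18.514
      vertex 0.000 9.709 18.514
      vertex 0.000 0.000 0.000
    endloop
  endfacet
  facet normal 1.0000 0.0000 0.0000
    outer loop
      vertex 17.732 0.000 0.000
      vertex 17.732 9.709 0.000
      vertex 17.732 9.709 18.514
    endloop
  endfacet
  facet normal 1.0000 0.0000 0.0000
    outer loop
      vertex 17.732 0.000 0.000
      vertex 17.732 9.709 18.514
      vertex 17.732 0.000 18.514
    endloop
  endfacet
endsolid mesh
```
; perimeter-only toolpath
G21 ; units = mm
G90 ; absolute positioning
G28 ; home
; layer 1
G0 Z3.703
G0 X0.000 Y0.000
G1 X17.732 Y0.000
G1 X17.732 Y9.709
G1 X0.000 Y9.709
G1 X0.000 Y0.000
; layer 2
G0 Z7.406
G0 X0.000 Y0.000
G1 X17.732 Y0.000
G1 X17.732 Y9.709
G1 X0.000 Y9.709
G1 X0.000 Y0.000
; layer 3
G0 Z11.108
G0 X0.000 Y0.000
G1 X17.732 Y0.000
G1 X17.732 Y9.709
G1 X0.000 Y9.709
G1 X0.000 Y0.000
; layer 4
G0 Z14.811
G0 X0.000 Y0.000
G1 X17.732 Y0.000
G1 X17.732 Y9.709
G1 X0.000 Y9.709
G1 X0.000 Y0.000
; layer 5
G0 Z18.514
G0 X0.000 Y0.000
G1 X17.732 Y0.000
G1 X17.732 Y9.709
G1 X0.000 Y9.709
G1 X0.000 Y0.000
M2 ; end

The solid is a rectangular box, roughly 17.7 × 9.71 mm footprint and 18.5 mm tall. Slicing at Δz = 3.703 mm — 5 equal slices spanning the solid's height, so layer i sits at z = i·h/5 — gives 5 non-empty perimeters. Each is a 4-segment closed polygon; G0 lifts to the layer z and rapids to the start vertex, then G1 traces the edges.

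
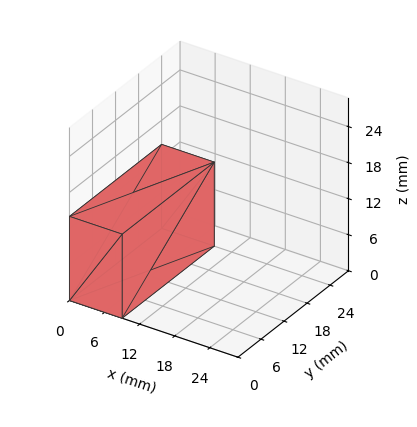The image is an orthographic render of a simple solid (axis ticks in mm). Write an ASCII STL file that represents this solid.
Reading the render: the shape is a rectangular box, roughly 9 × 24 mm footprint and 14 mm tall (dimensions read to the nearest mm from the axis ticks). For the STL, each face is triangulated and given an outward normal.

solid part
  facet normal 0.0000 0.0000 -1.0000
    outer loop
      vertex 9.00 24.00 0.00
      vertex 9.00 0.00 0.00
      vertex 0.00 0.00 0.00
    endloop
  endfacet
  facet normal 0.0000 0.0000 -1.0000
    outer loop
      vertex 0.00 24.00 0.00
      vertex 9.00 24.00 0.00
      vertex 0.00 0.00 0.00
    endloop
  endfacet
  facet normal 0.0000 0.0000 1.0000
    outer loop
      vertex 0.00 0.00 14.00
      vertex 9.00 0.00 14.00
      vertex 9.00 24.00 14.00
    endloop
  endfacet
  facet normal 0.0000 0.0000 1.0000
    outer loop
      vertex 0.00 0.00 14.00
      vertex 9.00 24.00 14.00
      vertex 0.00 24.00 14.00
    endloop
  endfacet
  facet normal 0.0000 -1.0000 0.0000
    outer loop
      vertex 0.00 0.00 0.00
      vertex 9.00 0.00 0.00
      vertex 9.00 0.00 14.00
    endloop
  endfacet
  facet normal 0.0000 -1.0000 0.0000
    outer loop
      vertex 0.00 0.00 0.00
      vertex 9.00 0.00 14.00
      vertex 0.00 0.00 14.00
    endloop
  endfacet
  facet normal 0.0000 1.0000 0.0000
    outer loop
      vertex 9.00 24.00 14.00
      vertex 9.00 24.00 0.00
      vertex 0.00 24.00 0.00
    endloop
  endfacet
  facet normal 0.0000 1.0000 0.0000
    outer loop
      vertex 0.00 24.00 14.00
      vertex 9.00 24.00 14.00
      vertex 0.00 24.00 0.00
    endloop
  endfacet
  facet normal -1.0000 0.0000 0.0000
    outer loop
      vertex 0.00 24.00 14.00
      vertex 0.00 24.00 0.00
      vertex 0.00 0.00 0.00
    endloop
  endfacet
  facet normal -1.0000 0.0000 0.0000
    outer loop
      vertex 0.00 0.00 14.00
      vertex 0.00 24.00 14.00
      vertex 0.00 0.00 0.00
    endloop
  endfacet
  facet normal 1.0000 0.0000 0.0000
    outer loop
      vertex 9.00 0.00 0.00
      vertex 9.00 24.00 0.00
      vertex 9.00 24.00 14.00
    endloop
  endfacet
  facet normal 1.0000 0.0000 0.0000
    outer loop
      vertex 9.00 0.00 0.00
      vertex 9.00 24.00 14.00
      vertex 9.00 0.00 14.00
    endloop
  endfacet
endsolid part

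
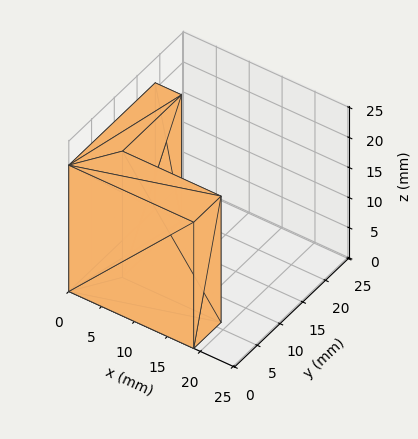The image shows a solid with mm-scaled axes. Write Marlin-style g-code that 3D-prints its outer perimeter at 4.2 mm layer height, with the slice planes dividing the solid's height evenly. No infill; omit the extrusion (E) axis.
Reading the render: the shape is an L-shaped prism: outer 19 × 19 mm, arm thicknesses ≈ 6 mm (horizontal) and 4 mm (vertical), extruded 21 mm in z (dimensions read to the nearest mm from the axis ticks). For the g-code, the solid's height is divided into equal slices at the stated Δz and each level perimeter traced with G1 moves after a G0 lift.

; perimeter-only toolpath
G21 ; units = mm
G90 ; absolute positioning
G28 ; home
; layer 1
G0 Z4.2
G0 X0.0 Y0.0
G1 X19.0 Y0.0
G1 X19.0 Y6.0
G1 X4.0 Y6.0
G1 X4.0 Y19.0
G1 X0.0 Y19.0
G1 X0.0 Y0.0
; layer 2
G0 Z8.4
G0 X0.0 Y0.0
G1 X19.0 Y0.0
G1 X19.0 Y6.0
G1 X4.0 Y6.0
G1 X4.0 Y19.0
G1 X0.0 Y19.0
G1 X0.0 Y0.0
; layer 3
G0 Z12.6
G0 X0.0 Y0.0
G1 X19.0 Y0.0
G1 X19.0 Y6.0
G1 X4.0 Y6.0
G1 X4.0 Y19.0
G1 X0.0 Y19.0
G1 X0.0 Y0.0
; layer 4
G0 Z16.8
G0 X0.0 Y0.0
G1 X19.0 Y0.0
G1 X19.0 Y6.0
G1 X4.0 Y6.0
G1 X4.0 Y19.0
G1 X0.0 Y19.0
G1 X0.0 Y0.0
; layer 5
G0 Z21.0
G0 X0.0 Y0.0
G1 X19.0 Y0.0
G1 X19.0 Y6.0
G1 X4.0 Y6.0
G1 X4.0 Y19.0
G1 X0.0 Y19.0
G1 X0.0 Y0.0
M2 ; end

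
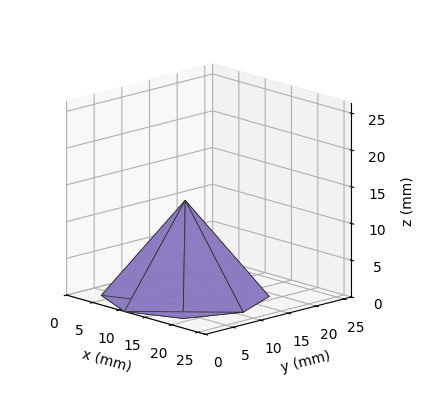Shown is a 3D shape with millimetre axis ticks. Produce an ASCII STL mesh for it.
Reading the render: the shape is a regular 8-sided pyramid, base circumscribed radius ≈ 11 mm, apex at z ≈ 13 mm (dimensions read to the nearest mm from the axis ticks). For the STL, each face is triangulated and given an outward normal.

solid part
  facet normal 0.0000 0.0000 -1.0000
    outer loop
      vertex 11.00 22.00 0.00
      vertex 18.78 18.78 0.00
      vertex 22.00 11.00 0.00
    endloop
  endfacet
  facet normal 0.0000 0.0000 -1.0000
    outer loop
      vertex 3.22 18.78 0.00
      vertex 11.00 22.00 0.00
      vertex 22.00 11.00 0.00
    endloop
  endfacet
  facet normal 0.0000 0.0000 -1.0000
    outer loop
      vertex 0.00 11.00 0.00
      vertex 3.22 18.78 0.00
      vertex 22.00 11.00 0.00
    endloop
  endfacet
  facet normal 0.0000 0.0000 -1.0000
    outer loop
      vertex 3.22 3.22 0.00
      vertex 0.00 11.00 0.00
      vertex 22.00 11.00 0.00
    endloop
  endfacet
  facet normal 0.0000 0.0000 -1.0000
    outer loop
      vertex 11.00 0.00 0.00
      vertex 3.22 3.22 0.00
      vertex 22.00 11.00 0.00
    endloop
  endfacet
  facet normal 0.0000 0.0000 -1.0000
    outer loop
      vertex 18.78 3.22 0.00
      vertex 11.00 0.00 0.00
      vertex 22.00 11.00 0.00
    endloop
  endfacet
  facet normal 0.7279 0.3013 0.6159
    outer loop
      vertex 22.00 11.00 0.00
      vertex 18.78 18.78 0.00
      vertex 11.00 11.00 13.00
    endloop
  endfacet
  facet normal 0.3013 0.7279 0.6159
    outer loop
      vertex 18.78 18.78 0.00
      vertex 11.00 22.00 0.00
      vertex 11.00 11.00 13.00
    endloop
  endfacet
  facet normal -0.3013 0.7279 0.6159
    outer loop
      vertex 11.00 22.00 0.00
      vertex 3.22 18.78 0.00
      vertex 11.00 11.00 13.00
    endloop
  endfacet
  facet normal -0.7279 0.3013 0.6159
    outer loop
      vertex 3.22 18.78 0.00
      vertex 0.00 11.00 0.00
      vertex 11.00 11.00 13.00
    endloop
  endfacet
  facet normal -0.7279 -0.3013 0.6159
    outer loop
      vertex 0.00 11.00 0.00
      vertex 3.22 3.22 0.00
      vertex 11.00 11.00 13.00
    endloop
  endfacet
  facet normal -0.3013 -0.7279 0.6159
    outer loop
      vertex 3.22 3.22 0.00
      vertex 11.00 0.00 0.00
      vertex 11.00 11.00 13.00
    endloop
  endfacet
  facet normal 0.3013 -0.7279 0.6159
    outer loop
      vertex 11.00 0.00 0.00
      vertex 18.78 3.22 0.00
      vertex 11.00 11.00 13.00
    endloop
  endfacet
  facet normal 0.7279 -0.3013 0.6159
    outer loop
      vertex 18.78 3.22 0.00
      vertex 22.00 11.00 0.00
      vertex 11.00 11.00 13.00
    endloop
  endfacet
endsolid part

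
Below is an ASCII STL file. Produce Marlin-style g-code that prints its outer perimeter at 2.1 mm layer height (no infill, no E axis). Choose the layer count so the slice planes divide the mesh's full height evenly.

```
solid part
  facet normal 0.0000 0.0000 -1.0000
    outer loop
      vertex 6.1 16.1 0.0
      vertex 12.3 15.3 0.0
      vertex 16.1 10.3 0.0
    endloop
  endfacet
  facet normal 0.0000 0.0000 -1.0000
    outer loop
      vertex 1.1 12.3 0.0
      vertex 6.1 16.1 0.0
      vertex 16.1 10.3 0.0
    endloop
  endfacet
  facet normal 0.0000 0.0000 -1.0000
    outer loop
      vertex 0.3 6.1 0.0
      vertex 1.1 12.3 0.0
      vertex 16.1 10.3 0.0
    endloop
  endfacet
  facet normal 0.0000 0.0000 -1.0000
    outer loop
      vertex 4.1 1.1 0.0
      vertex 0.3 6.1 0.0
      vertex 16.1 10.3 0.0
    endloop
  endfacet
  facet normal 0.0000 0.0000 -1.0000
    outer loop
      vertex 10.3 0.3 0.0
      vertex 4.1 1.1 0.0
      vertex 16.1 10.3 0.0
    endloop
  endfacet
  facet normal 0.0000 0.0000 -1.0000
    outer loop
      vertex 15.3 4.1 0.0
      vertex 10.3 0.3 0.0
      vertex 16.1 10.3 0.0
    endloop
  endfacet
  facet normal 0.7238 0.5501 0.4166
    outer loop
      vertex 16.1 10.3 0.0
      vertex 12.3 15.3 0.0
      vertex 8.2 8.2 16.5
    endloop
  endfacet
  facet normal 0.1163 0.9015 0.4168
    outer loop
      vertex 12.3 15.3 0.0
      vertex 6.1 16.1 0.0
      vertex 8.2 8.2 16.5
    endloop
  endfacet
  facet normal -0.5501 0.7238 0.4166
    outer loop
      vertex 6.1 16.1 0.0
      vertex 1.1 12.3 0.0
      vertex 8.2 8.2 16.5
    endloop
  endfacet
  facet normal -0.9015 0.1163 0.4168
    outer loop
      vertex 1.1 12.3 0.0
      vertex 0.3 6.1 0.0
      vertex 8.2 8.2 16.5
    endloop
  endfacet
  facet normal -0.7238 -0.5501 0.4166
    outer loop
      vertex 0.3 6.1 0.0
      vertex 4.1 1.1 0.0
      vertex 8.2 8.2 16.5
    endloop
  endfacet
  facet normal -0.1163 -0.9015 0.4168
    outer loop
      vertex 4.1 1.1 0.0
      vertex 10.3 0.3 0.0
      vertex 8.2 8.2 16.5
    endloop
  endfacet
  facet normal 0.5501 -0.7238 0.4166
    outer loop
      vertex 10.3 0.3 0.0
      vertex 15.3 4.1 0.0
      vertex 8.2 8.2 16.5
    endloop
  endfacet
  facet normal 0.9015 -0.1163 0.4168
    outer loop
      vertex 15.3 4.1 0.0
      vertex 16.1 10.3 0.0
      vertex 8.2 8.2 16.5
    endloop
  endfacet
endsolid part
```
; perimeter-only toolpath
G21 ; units = mm
G90 ; absolute positioning
G28 ; home
; layer 1
G0 Z2.1
G0 X15.1 Y10.0
G1 X11.8 Y14.4
G1 X6.4 Y15.1
G1 X2.0 Y11.8
G1 X1.3 Y6.4
G1 X4.6 Y2.0
G1 X10.0 Y1.3
G1 X14.4 Y4.6
G1 X15.1 Y10.0
; layer 2
G0 Z4.1
G0 X14.1 Y9.8
G1 X11.3 Y13.5
G1 X6.6 Y14.1
G1 X2.9 Y11.3
G1 X2.3 Y6.6
G1 X5.1 Y2.9
G1 X9.8 Y2.3
G1 X13.5 Y5.1
G1 X14.1 Y9.8
; layer 3
G0 Z6.2
G0 X13.1 Y9.5
G1 X10.8 Y12.6
G1 X6.9 Y13.1
G1 X3.8 Y10.8
G1 X3.3 Y6.9
G1 X5.6 Y3.8
G1 X9.5 Y3.3
G1 X12.6 Y5.6
G1 X13.1 Y9.5
; layer 4
G0 Z8.2
G0 X12.2 Y9.2
G1 X10.2 Y11.8
G1 X7.1 Y12.2
G1 X4.6 Y10.2
G1 X4.2 Y7.1
G1 X6.1 Y4.6
G1 X9.2 Y4.2
G1 X11.8 Y6.1
G1 X12.2 Y9.2
; layer 5
G0 Z10.3
G0 X11.2 Y9.0
G1 X9.7 Y10.9
G1 X7.4 Y11.2
G1 X5.5 Y9.7
G1 X5.2 Y7.4
G1 X6.7 Y5.5
G1 X9.0 Y5.2
G1 X10.9 Y6.7
G1 X11.2 Y9.0
; layer 6
G0 Z12.4
G0 X10.2 Y8.7
G1 X9.2 Y10.0
G1 X7.7 Y10.2
G1 X6.4 Y9.2
G1 X6.2 Y7.7
G1 X7.2 Y6.4
G1 X8.7 Y6.2
G1 X10.0 Y7.2
G1 X10.2 Y8.7
; layer 7
G0 Z14.4
G0 X9.2 Y8.5
G1 X8.7 Y9.1
G1 X7.9 Y9.2
G1 X7.3 Y8.7
G1 X7.2 Y7.9
G1 X7.7 Y7.3
G1 X8.5 Y7.2
G1 X9.1 Y7.7
G1 X9.2 Y8.5
M2 ; end

The solid is a regular 8-sided pyramid, base circumscribed radius ≈ 8.2 mm, apex at z ≈ 16.5 mm. Slicing at Δz = 2.1 mm — 8 equal slices spanning the solid's height, so layer i sits at z = i·h/8 — gives 7 non-empty perimeters. Each is a 8-segment closed polygon; G0 lifts to the layer z and rapids to the start vertex, then G1 traces the edges. The cross-section shrinks linearly with z (the slice at the apex is degenerate and omitted).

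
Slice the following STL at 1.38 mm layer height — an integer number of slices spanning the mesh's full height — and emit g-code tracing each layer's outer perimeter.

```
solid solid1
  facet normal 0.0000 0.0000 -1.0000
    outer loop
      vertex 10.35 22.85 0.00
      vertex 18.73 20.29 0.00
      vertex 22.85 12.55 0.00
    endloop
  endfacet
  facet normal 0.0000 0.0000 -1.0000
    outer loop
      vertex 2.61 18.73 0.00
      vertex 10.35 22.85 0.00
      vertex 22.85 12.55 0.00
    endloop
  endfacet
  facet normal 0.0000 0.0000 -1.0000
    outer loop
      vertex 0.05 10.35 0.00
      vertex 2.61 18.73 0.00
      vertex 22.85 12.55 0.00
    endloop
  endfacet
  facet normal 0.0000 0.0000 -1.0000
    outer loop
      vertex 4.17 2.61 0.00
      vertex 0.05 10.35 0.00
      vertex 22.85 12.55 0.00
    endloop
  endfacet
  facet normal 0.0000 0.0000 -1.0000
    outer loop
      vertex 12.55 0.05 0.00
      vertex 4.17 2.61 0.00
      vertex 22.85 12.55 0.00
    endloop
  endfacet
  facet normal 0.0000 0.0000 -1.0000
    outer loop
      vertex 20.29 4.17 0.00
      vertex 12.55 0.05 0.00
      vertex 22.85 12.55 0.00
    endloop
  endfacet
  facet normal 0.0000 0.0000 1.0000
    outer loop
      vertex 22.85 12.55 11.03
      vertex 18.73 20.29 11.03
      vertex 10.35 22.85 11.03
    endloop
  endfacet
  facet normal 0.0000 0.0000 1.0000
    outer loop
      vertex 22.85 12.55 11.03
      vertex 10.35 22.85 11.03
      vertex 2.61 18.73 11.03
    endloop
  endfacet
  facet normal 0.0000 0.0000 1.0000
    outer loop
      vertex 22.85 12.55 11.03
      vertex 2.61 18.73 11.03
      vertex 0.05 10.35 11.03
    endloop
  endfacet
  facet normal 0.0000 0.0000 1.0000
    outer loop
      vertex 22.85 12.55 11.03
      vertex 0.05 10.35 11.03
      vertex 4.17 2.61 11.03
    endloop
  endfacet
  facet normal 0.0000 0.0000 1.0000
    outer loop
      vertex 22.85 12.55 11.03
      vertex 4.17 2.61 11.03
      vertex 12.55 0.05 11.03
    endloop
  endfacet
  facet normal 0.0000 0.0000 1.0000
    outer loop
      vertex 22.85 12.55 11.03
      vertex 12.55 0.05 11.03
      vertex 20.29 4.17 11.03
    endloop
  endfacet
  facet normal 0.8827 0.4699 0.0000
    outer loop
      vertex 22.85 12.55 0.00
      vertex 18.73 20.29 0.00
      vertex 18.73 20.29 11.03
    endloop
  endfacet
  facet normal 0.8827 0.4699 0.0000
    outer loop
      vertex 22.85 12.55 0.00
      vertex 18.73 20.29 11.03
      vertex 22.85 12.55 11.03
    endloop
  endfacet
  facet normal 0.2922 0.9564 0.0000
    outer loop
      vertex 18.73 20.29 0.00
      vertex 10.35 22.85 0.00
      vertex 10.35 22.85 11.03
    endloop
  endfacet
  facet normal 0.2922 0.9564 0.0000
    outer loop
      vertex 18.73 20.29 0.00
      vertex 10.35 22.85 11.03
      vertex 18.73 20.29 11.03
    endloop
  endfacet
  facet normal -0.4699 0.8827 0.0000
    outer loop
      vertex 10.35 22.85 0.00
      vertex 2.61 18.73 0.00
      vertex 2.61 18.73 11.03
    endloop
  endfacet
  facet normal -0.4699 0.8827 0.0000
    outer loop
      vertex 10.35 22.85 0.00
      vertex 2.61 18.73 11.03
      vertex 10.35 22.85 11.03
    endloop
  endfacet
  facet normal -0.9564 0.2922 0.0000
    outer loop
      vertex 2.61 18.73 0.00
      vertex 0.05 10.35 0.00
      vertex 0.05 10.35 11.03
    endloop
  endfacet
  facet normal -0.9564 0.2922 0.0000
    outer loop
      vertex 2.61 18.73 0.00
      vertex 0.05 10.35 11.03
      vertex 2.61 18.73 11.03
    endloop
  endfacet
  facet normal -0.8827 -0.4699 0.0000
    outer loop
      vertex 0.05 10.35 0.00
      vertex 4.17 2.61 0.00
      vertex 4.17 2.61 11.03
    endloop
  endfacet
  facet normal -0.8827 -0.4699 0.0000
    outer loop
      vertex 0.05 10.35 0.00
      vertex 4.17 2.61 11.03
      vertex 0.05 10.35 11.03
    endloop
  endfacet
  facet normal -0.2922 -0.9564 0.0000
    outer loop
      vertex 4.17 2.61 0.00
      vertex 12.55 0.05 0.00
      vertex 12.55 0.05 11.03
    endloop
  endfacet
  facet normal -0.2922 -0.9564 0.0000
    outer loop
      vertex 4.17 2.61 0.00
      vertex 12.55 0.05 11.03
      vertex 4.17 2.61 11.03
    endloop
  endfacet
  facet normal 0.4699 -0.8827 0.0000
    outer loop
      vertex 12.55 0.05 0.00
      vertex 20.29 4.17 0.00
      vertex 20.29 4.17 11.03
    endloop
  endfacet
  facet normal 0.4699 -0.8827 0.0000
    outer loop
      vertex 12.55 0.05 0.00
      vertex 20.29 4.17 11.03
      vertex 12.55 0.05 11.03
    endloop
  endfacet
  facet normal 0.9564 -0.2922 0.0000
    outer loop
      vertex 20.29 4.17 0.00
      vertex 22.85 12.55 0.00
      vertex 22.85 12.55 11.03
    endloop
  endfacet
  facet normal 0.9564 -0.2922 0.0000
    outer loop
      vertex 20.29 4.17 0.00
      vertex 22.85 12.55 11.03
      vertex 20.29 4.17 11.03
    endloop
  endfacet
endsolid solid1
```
; perimeter-only toolpath
G21 ; units = mm
G90 ; absolute positioning
G28 ; home
; layer 1
G0 Z1.38
G0 X22.85 Y12.55
G1 X18.73 Y20.29
G1 X10.35 Y22.85
G1 X2.61 Y18.73
G1 X0.05 Y10.35
G1 X4.17 Y2.61
G1 X12.55 Y0.05
G1 X20.29 Y4.17
G1 X22.85 Y12.55
; layer 2
G0 Z2.76
G0 X22.85 Y12.55
G1 X18.73 Y20.29
G1 X10.35 Y22.85
G1 X2.61 Y18.73
G1 X0.05 Y10.35
G1 X4.17 Y2.61
G1 X12.55 Y0.05
G1 X20.29 Y4.17
G1 X22.85 Y12.55
; layer 3
G0 Z4.14
G0 X22.85 Y12.55
G1 X18.73 Y20.29
G1 X10.35 Y22.85
G1 X2.61 Y18.73
G1 X0.05 Y10.35
G1 X4.17 Y2.61
G1 X12.55 Y0.05
G1 X20.29 Y4.17
G1 X22.85 Y12.55
; layer 4
G0 Z5.51
G0 X22.85 Y12.55
G1 X18.73 Y20.29
G1 X10.35 Y22.85
G1 X2.61 Y18.73
G1 X0.05 Y10.35
G1 X4.17 Y2.61
G1 X12.55 Y0.05
G1 X20.29 Y4.17
G1 X22.85 Y12.55
; layer 5
G0 Z6.89
G0 X22.85 Y12.55
G1 X18.73 Y20.29
G1 X10.35 Y22.85
G1 X2.61 Y18.73
G1 X0.05 Y10.35
G1 X4.17 Y2.61
G1 X12.55 Y0.05
G1 X20.29 Y4.17
G1 X22.85 Y12.55
; layer 6
G0 Z8.27
G0 X22.85 Y12.55
G1 X18.73 Y20.29
G1 X10.35 Y22.85
G1 X2.61 Y18.73
G1 X0.05 Y10.35
G1 X4.17 Y2.61
G1 X12.55 Y0.05
G1 X20.29 Y4.17
G1 X22.85 Y12.55
; layer 7
G0 Z9.65
G0 X22.85 Y12.55
G1 X18.73 Y20.29
G1 X10.35 Y22.85
G1 X2.61 Y18.73
G1 X0.05 Y10.35
G1 X4.17 Y2.61
G1 X12.55 Y0.05
G1 X20.29 Y4.17
G1 X22.85 Y12.55
; layer 8
G0 Z11.03
G0 X22.85 Y12.55
G1 X18.73 Y20.29
G1 X10.35 Y22.85
G1 X2.61 Y18.73
G1 X0.05 Y10.35
G1 X4.17 Y2.61
G1 X12.55 Y0.05
G1 X20.29 Y4.17
G1 X22.85 Y12.55
M2 ; end

The solid is a regular 8-sided prism (a cylinder approximated with 8 flat sides), circumscribed radius ≈ 11.4 mm, height ≈ 11 mm. Slicing at Δz = 1.38 mm — 8 equal slices spanning the solid's height, so layer i sits at z = i·h/8 — gives 8 non-empty perimeters. Each is a 8-segment closed polygon; G0 lifts to the layer z and rapids to the start vertex, then G1 traces the edges.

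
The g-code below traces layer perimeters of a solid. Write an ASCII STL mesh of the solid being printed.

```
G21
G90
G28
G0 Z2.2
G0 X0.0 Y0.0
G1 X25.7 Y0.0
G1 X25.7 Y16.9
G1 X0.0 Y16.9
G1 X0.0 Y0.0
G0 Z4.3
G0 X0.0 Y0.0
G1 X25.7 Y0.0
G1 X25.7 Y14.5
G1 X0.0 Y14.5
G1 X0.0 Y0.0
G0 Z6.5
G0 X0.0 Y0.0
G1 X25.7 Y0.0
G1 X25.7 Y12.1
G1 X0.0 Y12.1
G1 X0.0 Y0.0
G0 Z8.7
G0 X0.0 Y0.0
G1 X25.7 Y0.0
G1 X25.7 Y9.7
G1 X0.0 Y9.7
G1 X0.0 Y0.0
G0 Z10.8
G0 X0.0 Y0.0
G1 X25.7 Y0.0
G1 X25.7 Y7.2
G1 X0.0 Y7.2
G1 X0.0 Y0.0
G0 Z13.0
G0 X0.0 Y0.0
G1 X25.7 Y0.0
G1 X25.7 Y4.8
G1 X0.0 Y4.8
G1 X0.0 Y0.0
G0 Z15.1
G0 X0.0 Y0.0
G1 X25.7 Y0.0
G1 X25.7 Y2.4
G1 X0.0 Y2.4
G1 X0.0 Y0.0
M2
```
solid part
  facet normal 0.0000 0.0000 -1.0000
    outer loop
      vertex 25.7 19.3 0.0
      vertex 25.7 0.0 0.0
      vertex 0.0 0.0 0.0
    endloop
  endfacet
  facet normal 0.0000 0.0000 -1.0000
    outer loop
      vertex 0.0 19.3 0.0
      vertex 25.7 19.3 0.0
      vertex 0.0 0.0 0.0
    endloop
  endfacet
  facet normal 0.0000 -1.0000 0.0000
    outer loop
      vertex 0.0 0.0 0.0
      vertex 25.7 0.0 0.0
      vertex 25.7 0.0 17.3
    endloop
  endfacet
  facet normal 0.0000 -1.0000 0.0000
    outer loop
      vertex 0.0 0.0 0.0
      vertex 25.7 0.0 17.3
      vertex 0.0 0.0 17.3
    endloop
  endfacet
  facet normal 0.0000 0.6675 0.7446
    outer loop
      vertex 0.0 0.0 17.3
      vertex 25.7 0.0 17.3
      vertex 25.7 19.3 0.0
    endloop
  endfacet
  facet normal 0.0000 0.6675 0.7446
    outer loop
      vertex 0.0 0.0 17.3
      vertex 25.7 19.3 0.0
      vertex 0.0 19.3 0.0
    endloop
  endfacet
  facet normal -1.0000 0.0000 0.0000
    outer loop
      vertex 0.0 0.0 17.3
      vertex 0.0 19.3 0.0
      vertex 0.0 0.0 0.0
    endloop
  endfacet
  facet normal 1.0000 0.0000 0.0000
    outer loop
      vertex 25.7 0.0 0.0
      vertex 25.7 19.3 0.0
      vertex 25.7 0.0 17.3
    endloop
  endfacet
endsolid part

The G0 Z moves step by Δz≈2.2 mm. The G1 loops shrink linearly with z, so the solid tapers from its base footprint up to z≈17.3. Closing with a flat bottom cap and the tapered top and triangulating gives 8 facets — a wedge (ramp): 25.7 × 19.3 mm base, rising to 17.3 mm along the y=0 edge and sloping linearly to z=0 at y=19.3.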